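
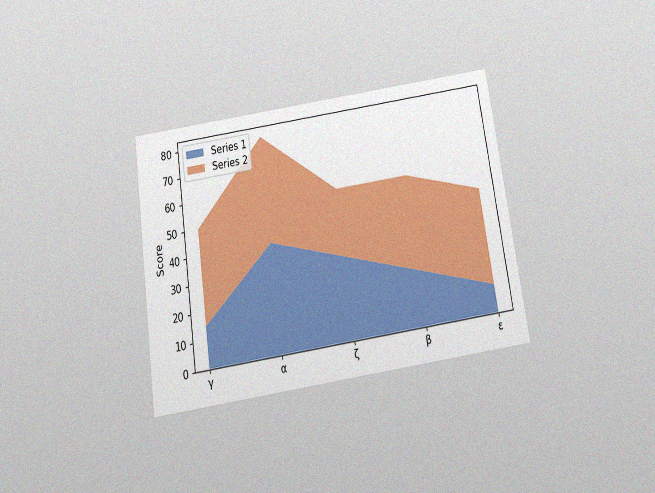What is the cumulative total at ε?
45

The chart is tilted about 8° counter-clockwise and viewed slightly from below, with some photo noise. The stacked total at ε reaches 45.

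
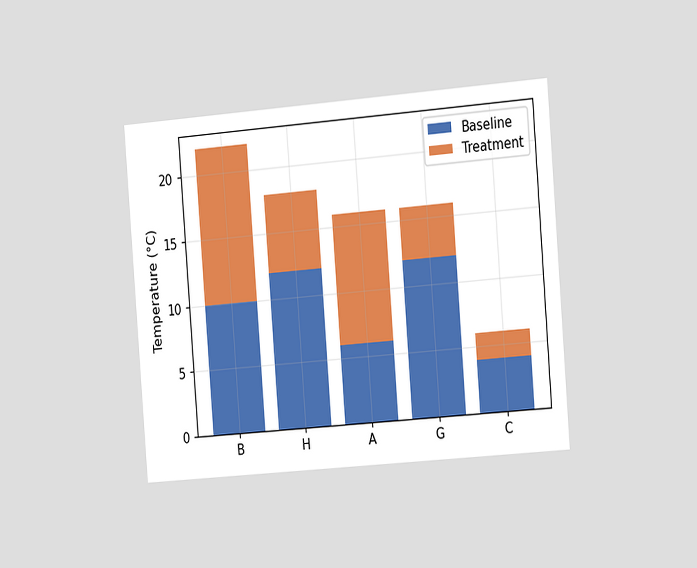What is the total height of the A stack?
The chart is tilted about 5° counter-clockwise and viewed slightly from the right. The A stack's top reaches 16°C on the y-axis.

16°C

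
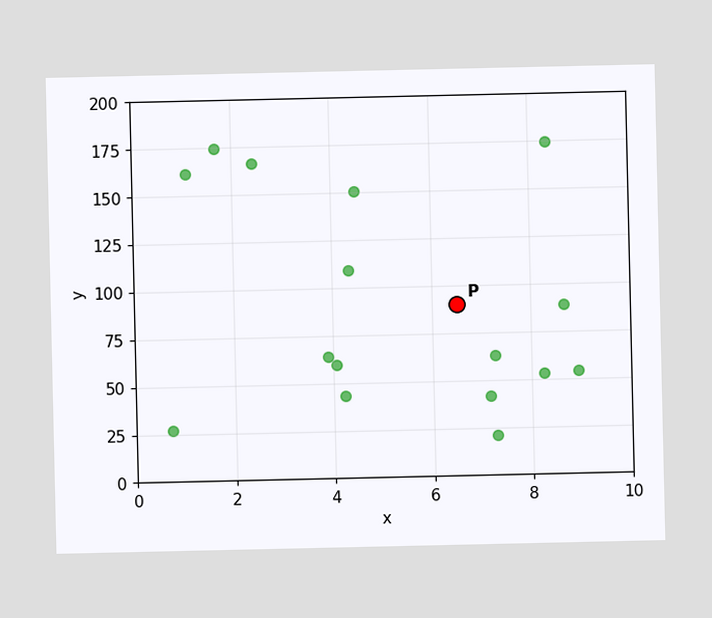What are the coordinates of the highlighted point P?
(6.5, 90)

Following the gridlines from P to each axis, P sits at (6.5, 90).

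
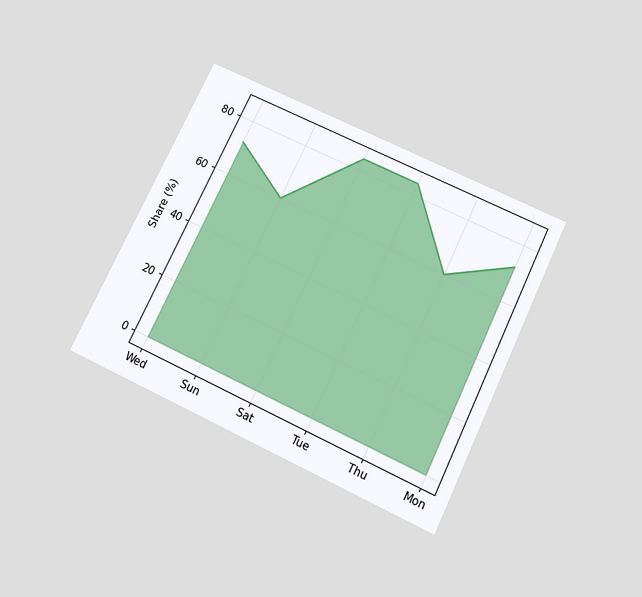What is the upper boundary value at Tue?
84%

The chart is tilted about 26° clockwise and viewed slightly from below. At Tue the upper boundary is at 84%.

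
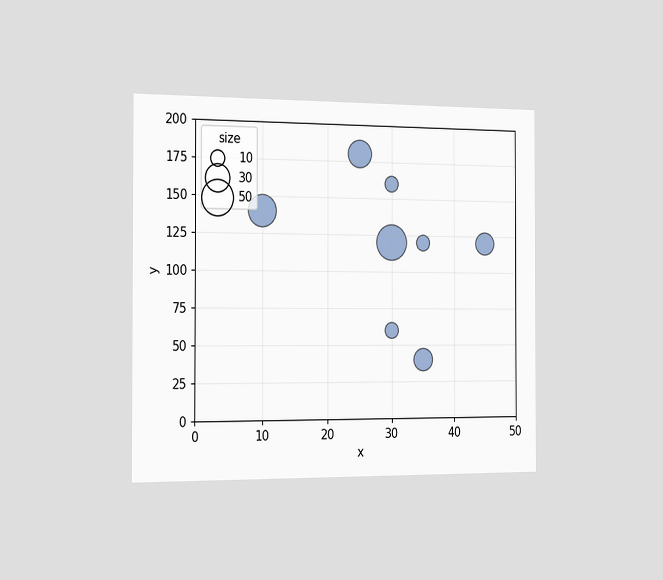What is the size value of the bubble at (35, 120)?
10

The chart is viewed slightly from the left. Matching the bubble at (35, 120) against the size legend gives 10.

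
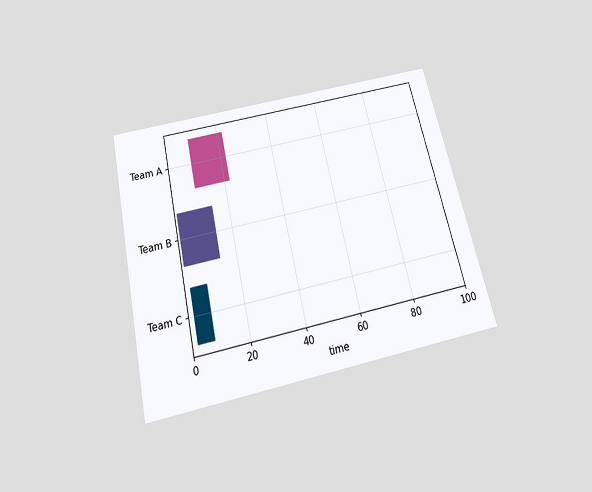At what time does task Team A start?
9

The chart is tilted about 13° counter-clockwise and viewed slightly from below. The Team A bar begins at t=9.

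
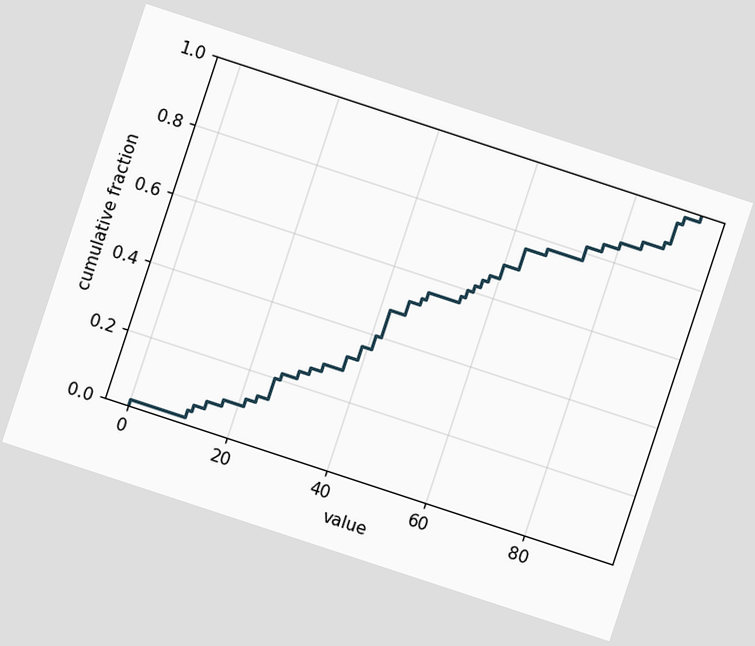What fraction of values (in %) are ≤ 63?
The chart is tilted about 18° clockwise. At x=63 the ECDF step is at 76%.

76%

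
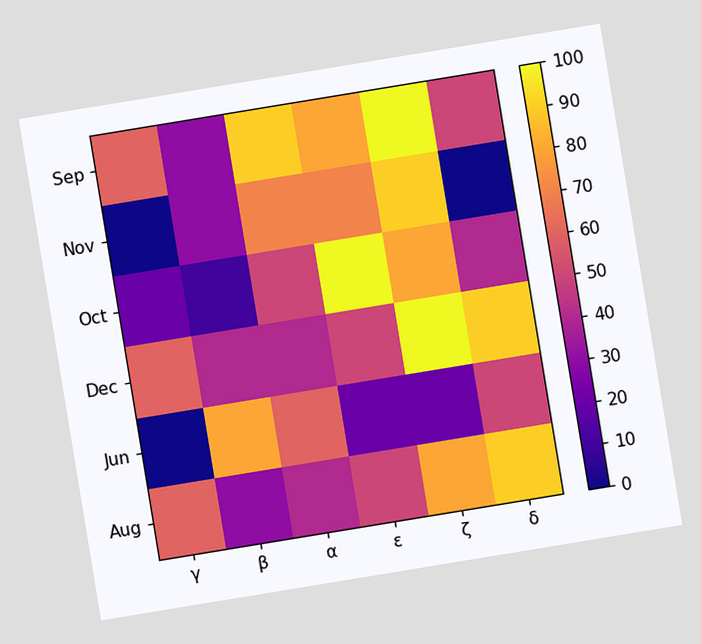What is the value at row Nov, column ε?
The chart is tilted about 9° counter-clockwise. Matching cell (Nov, ε) against the colorbar gives 70.

70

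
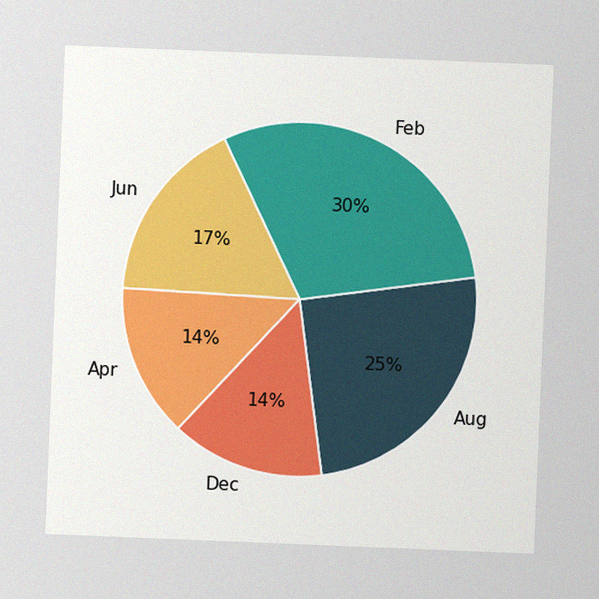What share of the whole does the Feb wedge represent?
30%

The chart is tilted about 2° clockwise, with some photo noise. The Feb slice takes up 30% of the pie.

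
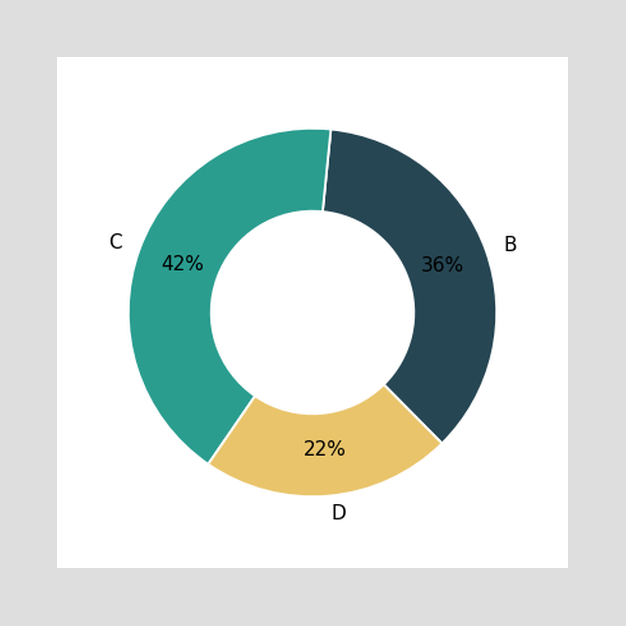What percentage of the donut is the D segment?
The D segment takes up 22% of the ring.

22%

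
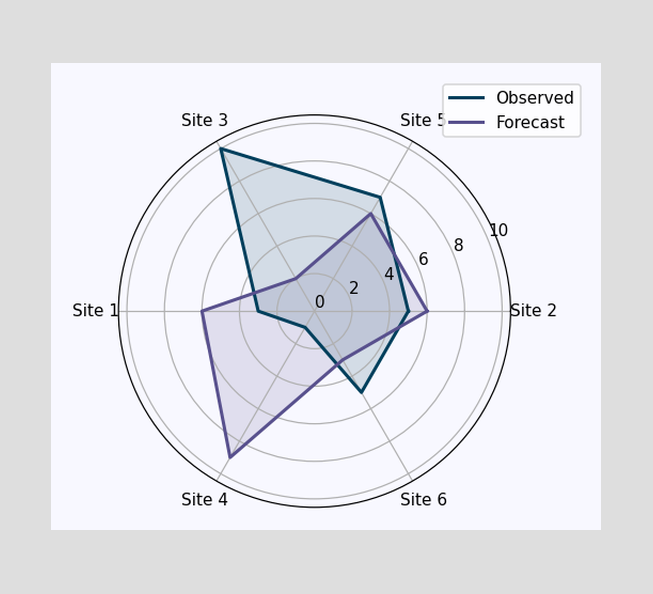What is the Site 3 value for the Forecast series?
2

On the Site 3 axis, Forecast reaches 2.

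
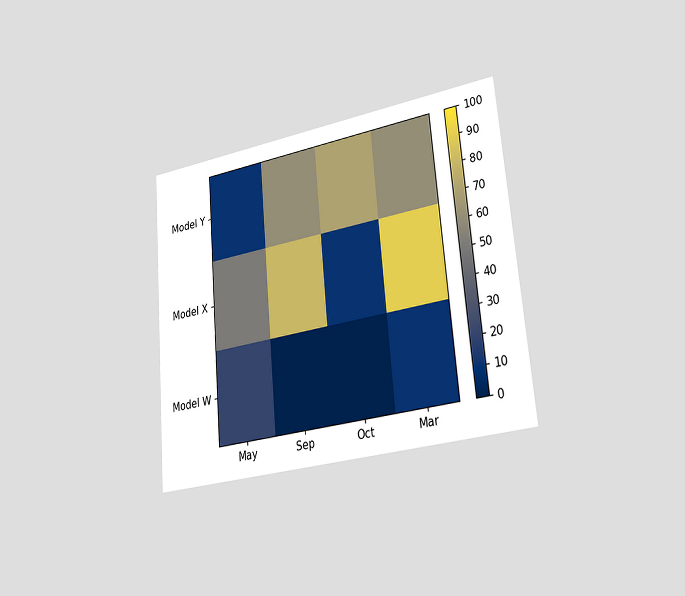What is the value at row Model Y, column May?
10

The chart is tilted about 5° counter-clockwise and viewed slightly from the right. Matching cell (Model Y, May) against the colorbar gives 10.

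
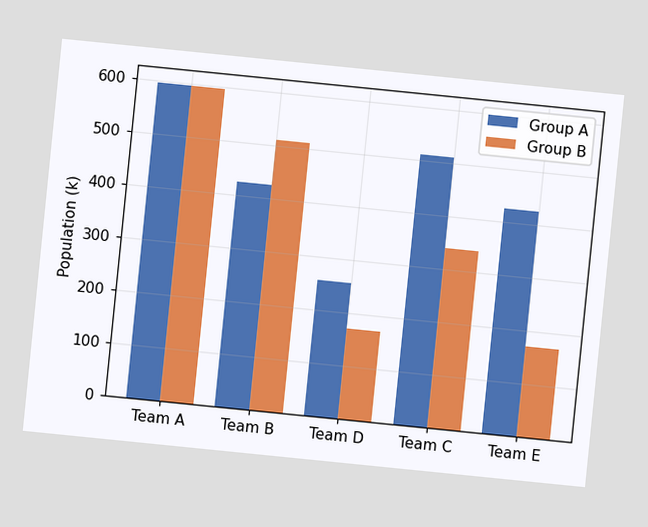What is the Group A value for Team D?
255k

The chart is tilted about 6° clockwise. The Group A bar at Team D reaches 255k on the y-axis.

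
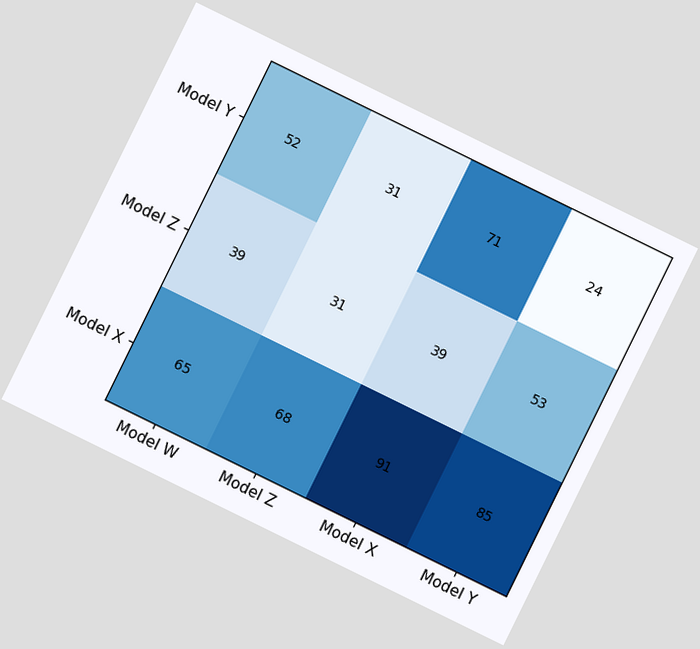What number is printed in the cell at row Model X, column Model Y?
85

The chart is tilted about 26° clockwise. The (Model X, Model Y) cell reads 85.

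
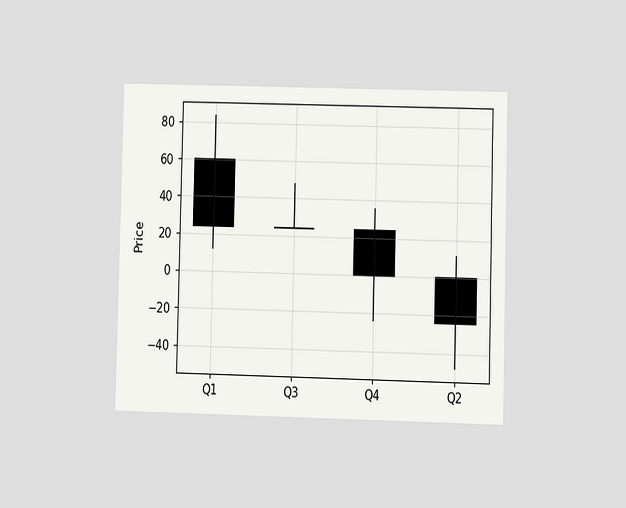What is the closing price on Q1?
24

The chart is viewed at a slight angle. The Q1 candle closes at 24.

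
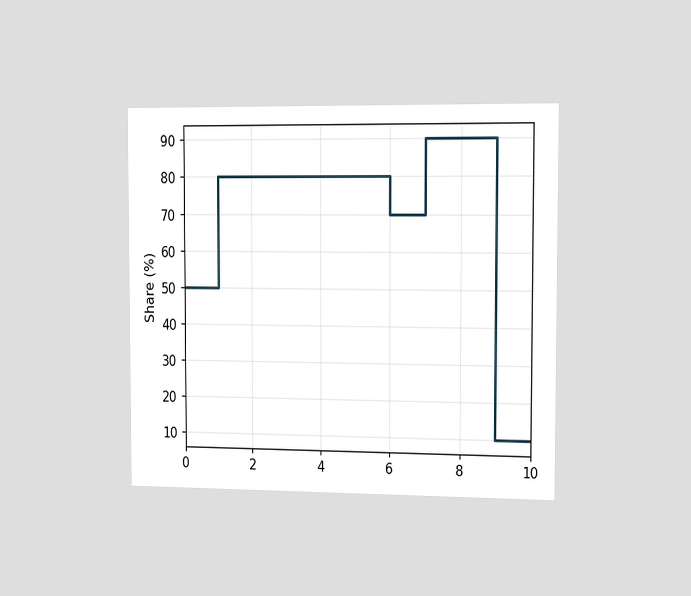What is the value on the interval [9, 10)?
10%

The chart is viewed slightly from the right. On [9, 10) the step sits at 10%.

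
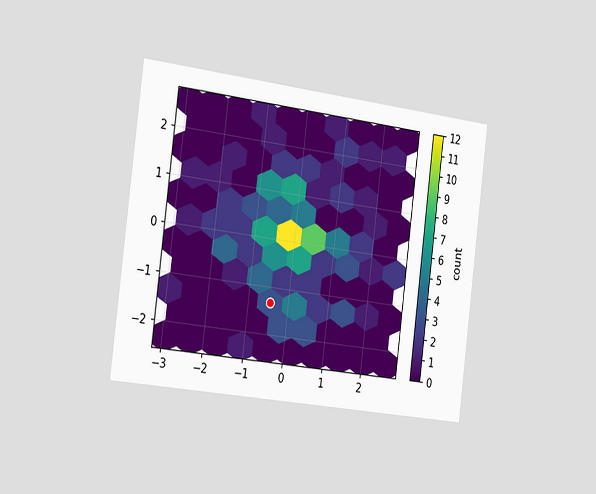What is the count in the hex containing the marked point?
3

The chart is tilted about 7° clockwise and viewed slightly from the left. The marked hex reads 3 on the colorbar.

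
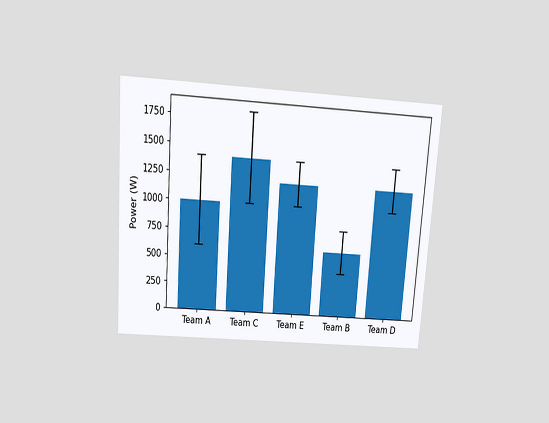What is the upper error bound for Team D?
The chart is tilted about 4° clockwise and viewed slightly from above. The Team D bar's upper whisker reaches 1400W.

1400W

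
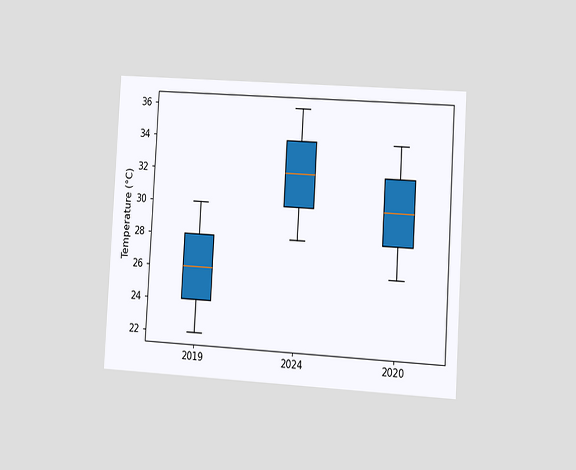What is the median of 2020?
30°C

The chart is tilted about 3° clockwise and viewed at a slight angle. The median line in the 2020 box sits at 30°C.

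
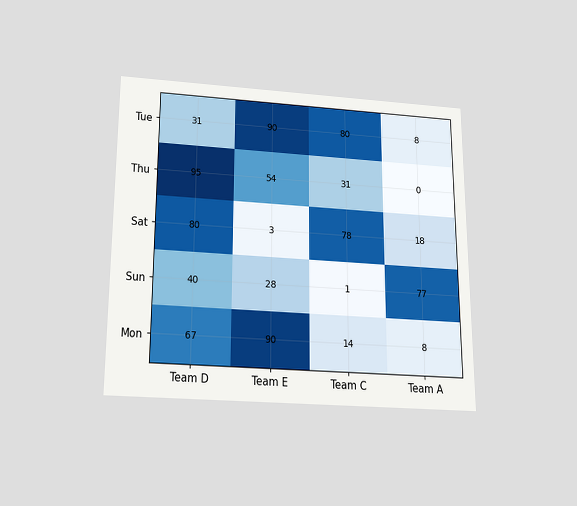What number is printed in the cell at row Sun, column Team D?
40

The chart is viewed slightly from below. The (Sun, Team D) cell reads 40.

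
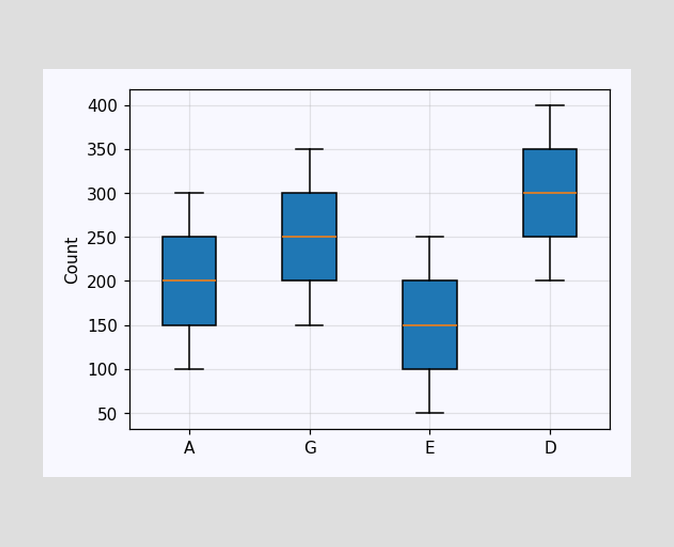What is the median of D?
The median line in the D box sits at 300.

300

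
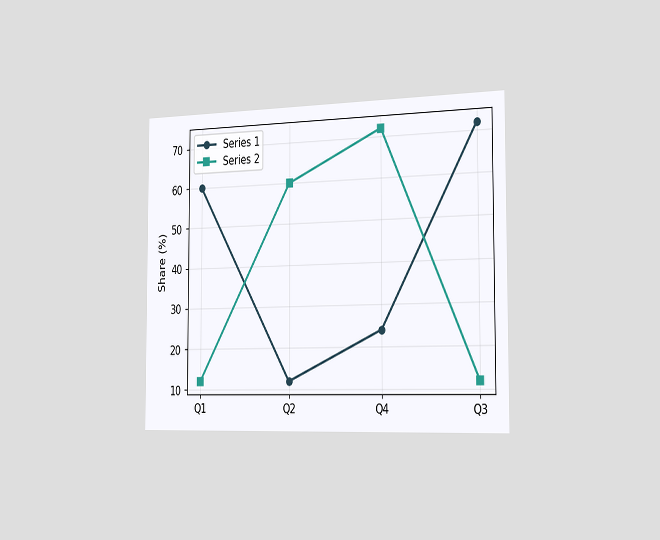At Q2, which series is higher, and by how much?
Series 2, by 48%

The chart is viewed slightly from the right. At Q2, Series 2 sits above the other line by 48%.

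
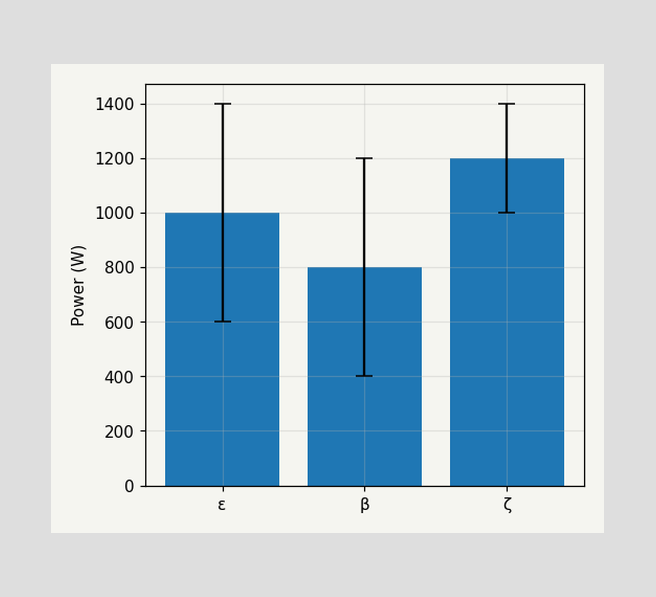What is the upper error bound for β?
1200W

The β bar's upper whisker reaches 1200W.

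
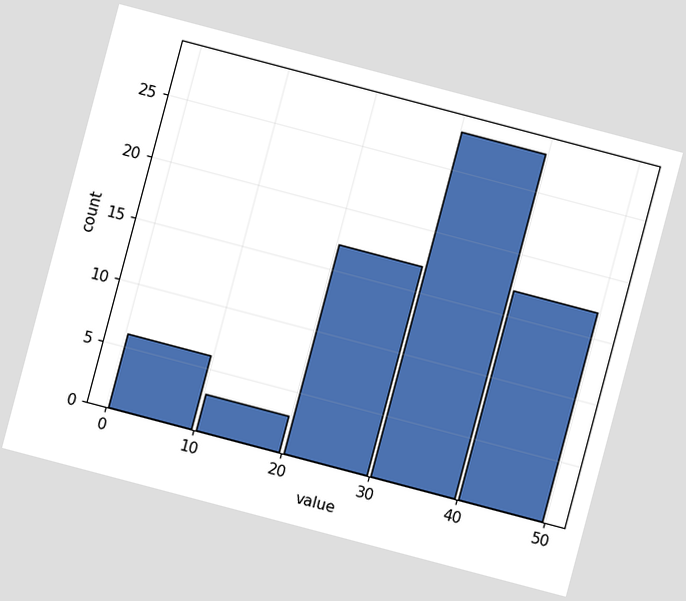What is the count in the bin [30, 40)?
28

The chart is tilted about 15° clockwise. The [30, 40) bin has height 28.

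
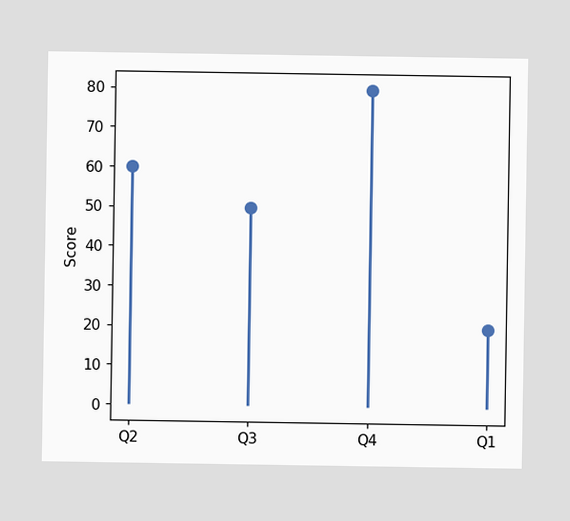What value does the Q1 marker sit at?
The Q1 marker sits at 20.

20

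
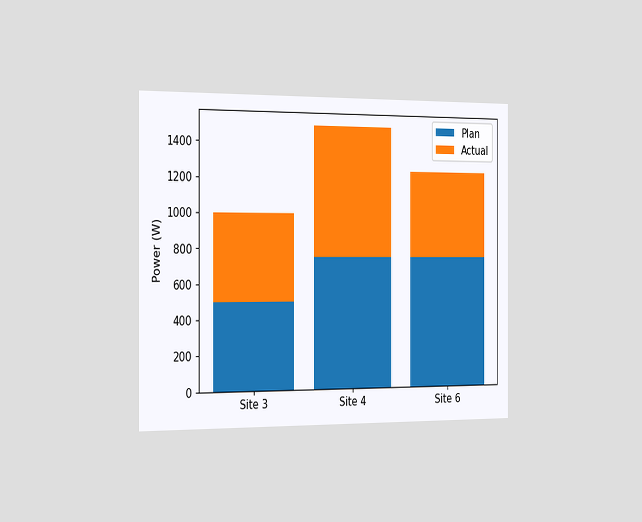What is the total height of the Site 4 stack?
The chart is viewed slightly from the left. The Site 4 stack's top reaches 1500W on the y-axis.

1500W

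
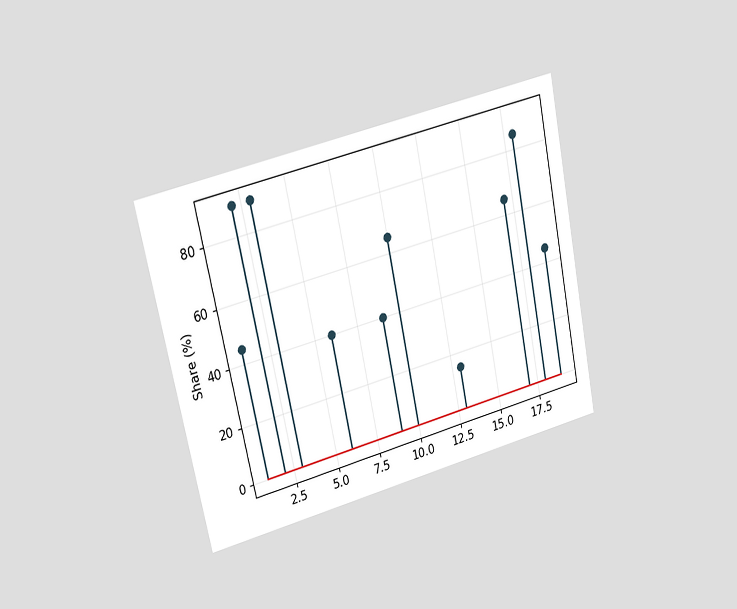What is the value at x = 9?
The chart is tilted about 12° counter-clockwise and viewed at a slight angle. The stem at x=9 reaches 40%.

40%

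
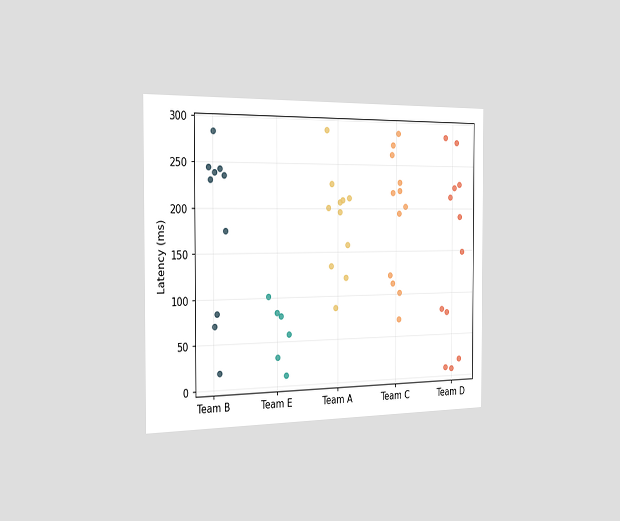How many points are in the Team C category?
The chart is viewed slightly from the left. Counting the markers in the Team C column gives 12.

12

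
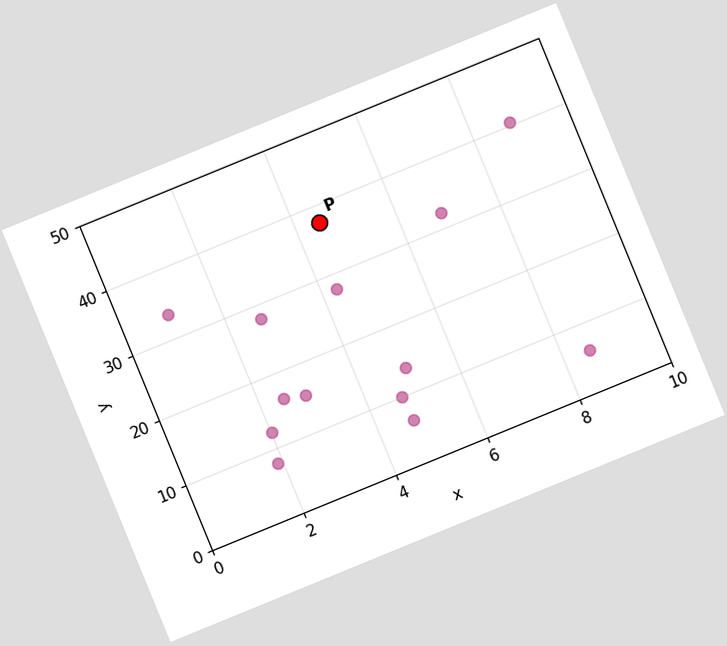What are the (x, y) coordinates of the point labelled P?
(4.5, 37.5)

The chart is tilted about 22° counter-clockwise. Following the gridlines from P to each axis, P sits at (4.5, 37.5).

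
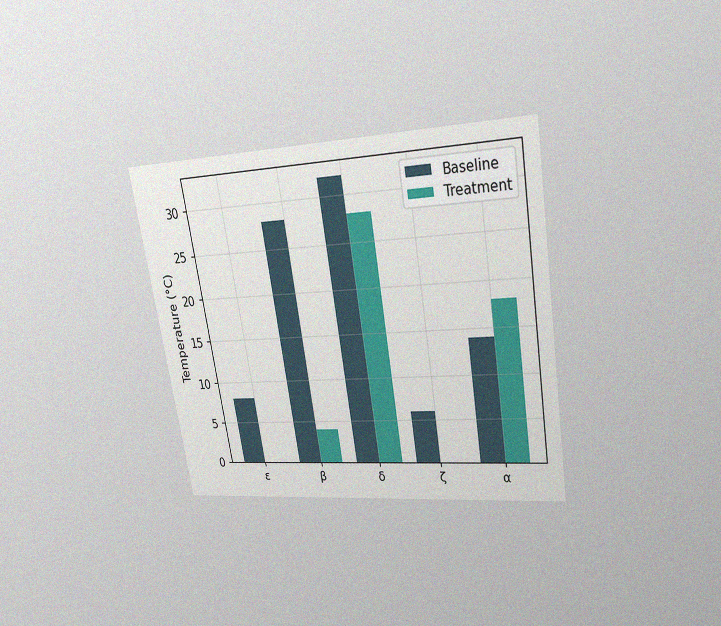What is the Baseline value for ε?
The chart is tilted about 9° counter-clockwise and viewed at a slight angle, with some photo noise. The Baseline bar at ε reaches 8°C on the y-axis.

8°C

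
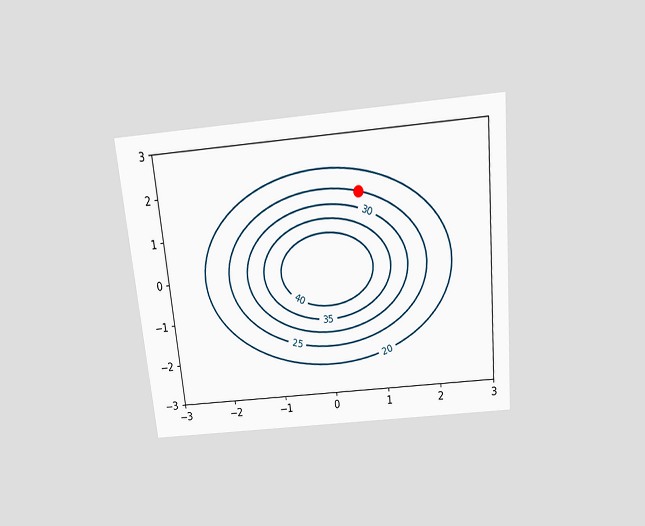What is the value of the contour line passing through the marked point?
25

The chart is tilted about 6° counter-clockwise and viewed slightly from above. The marked point sits on the contour labelled 25.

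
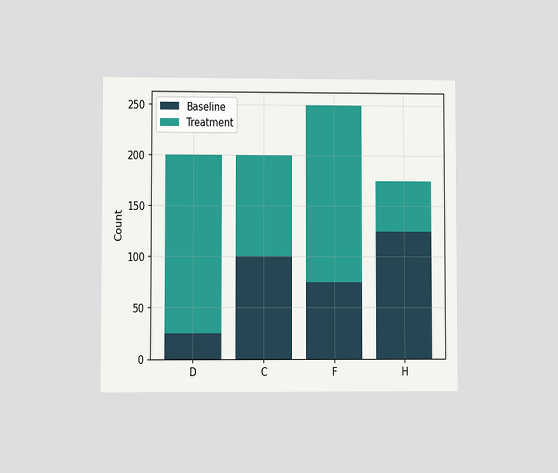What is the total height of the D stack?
200

The chart is viewed at a slight angle. The D stack's top reaches 200 on the y-axis.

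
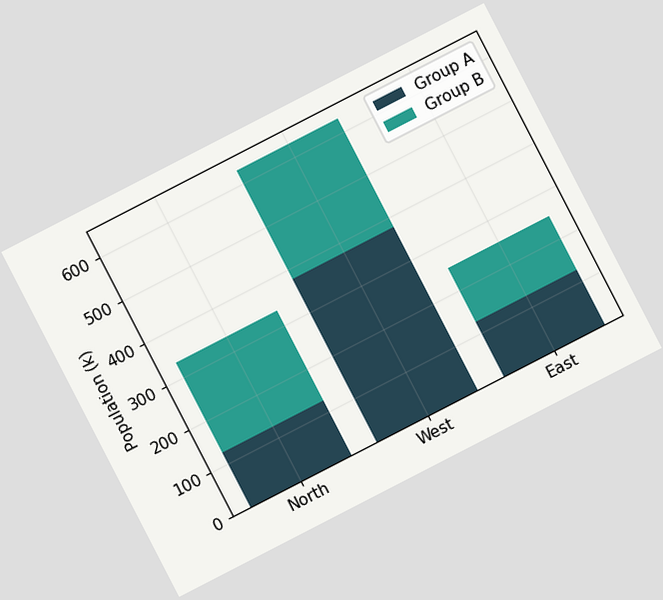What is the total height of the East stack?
The chart is tilted about 27° counter-clockwise. The East stack's top reaches 252k on the y-axis.

252k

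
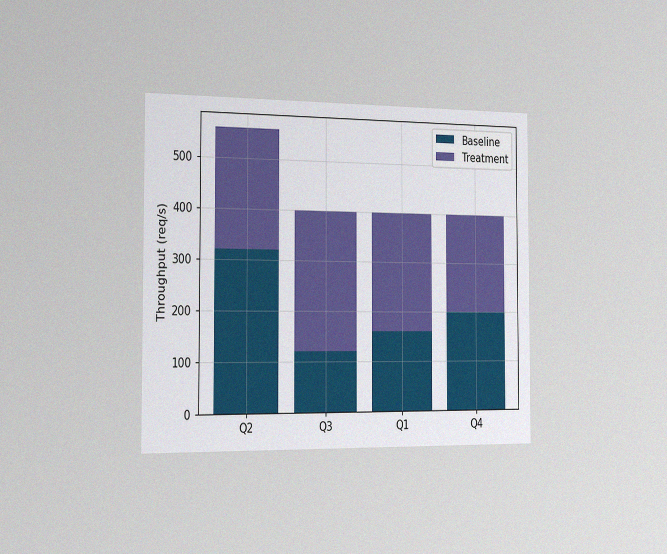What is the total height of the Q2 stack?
560req/s

The chart is viewed slightly from the left, with some photo noise. The Q2 stack's top reaches 560req/s on the y-axis.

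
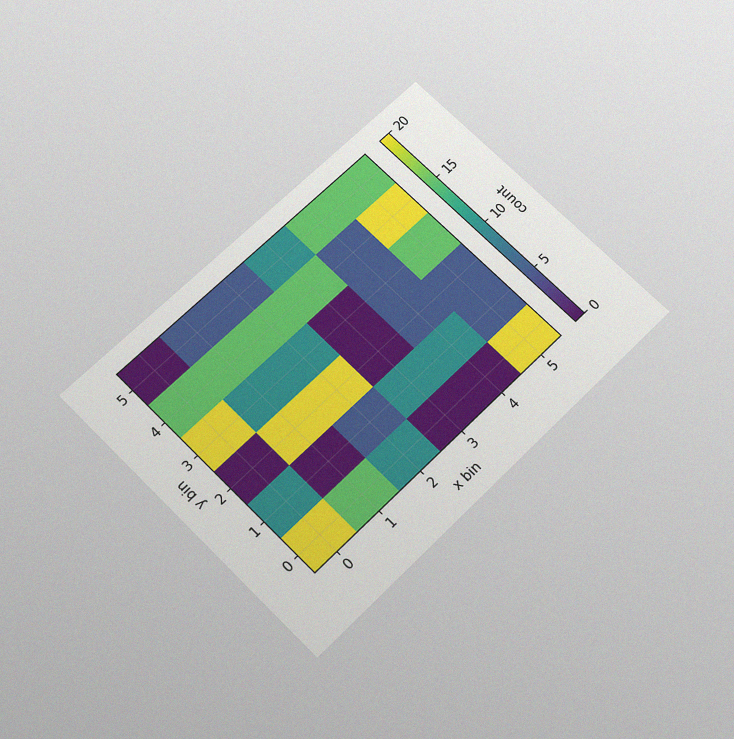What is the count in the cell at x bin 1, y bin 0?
15

The chart is tilted about 45° counter-clockwise and viewed slightly from below, with some photo noise. Matching the cell (1, 0) against the colorbar gives 15.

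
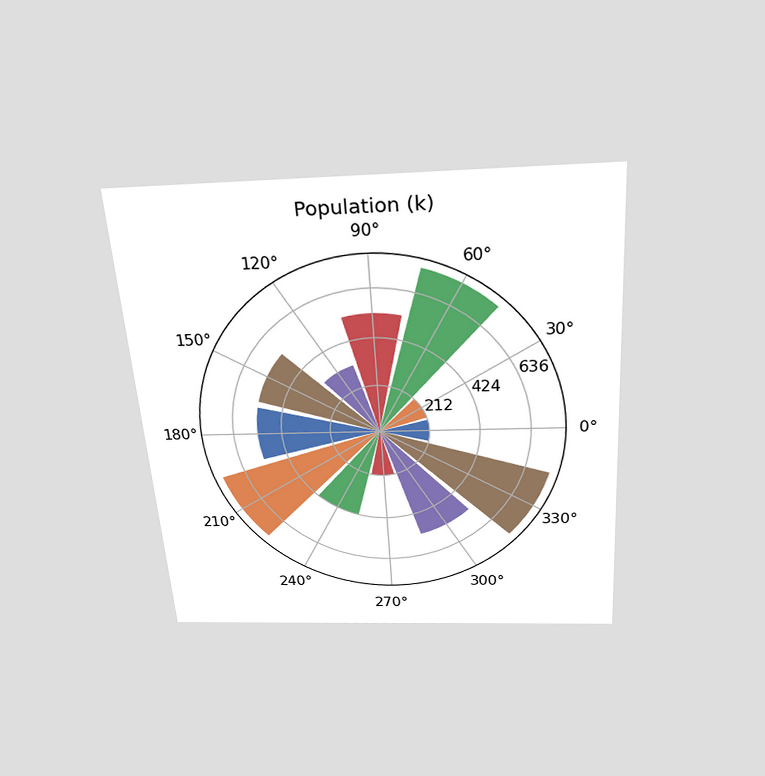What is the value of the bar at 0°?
The chart is tilted about 4° counter-clockwise and viewed slightly from above. The bar at 0° reaches 212k on the radial axis.

212k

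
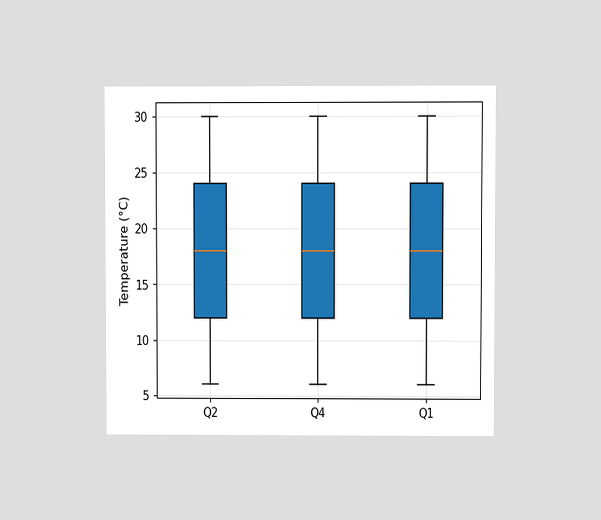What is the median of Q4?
18°C

The chart is viewed at a slight angle. The median line in the Q4 box sits at 18°C.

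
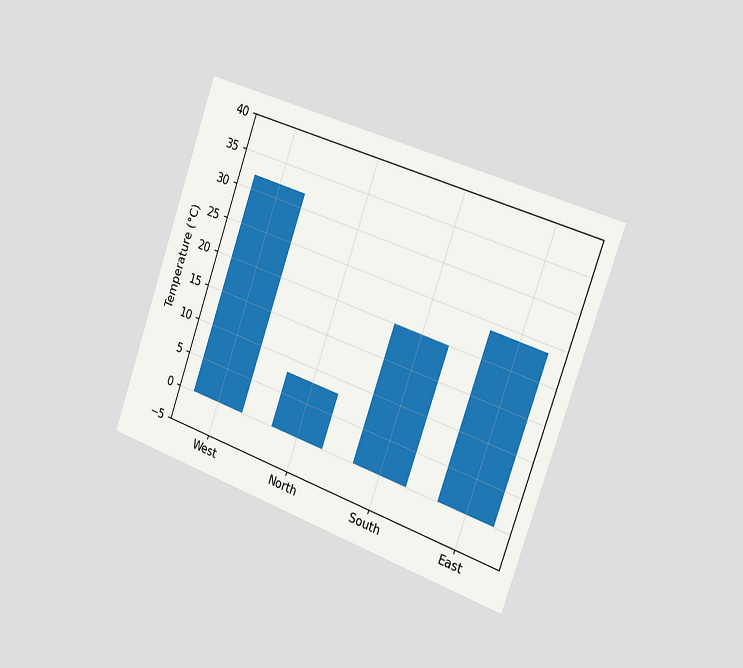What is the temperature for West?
32°C

The chart is tilted about 19° clockwise and viewed slightly from the right. Reading along the chart's y-axis, the West bar reaches 32°C.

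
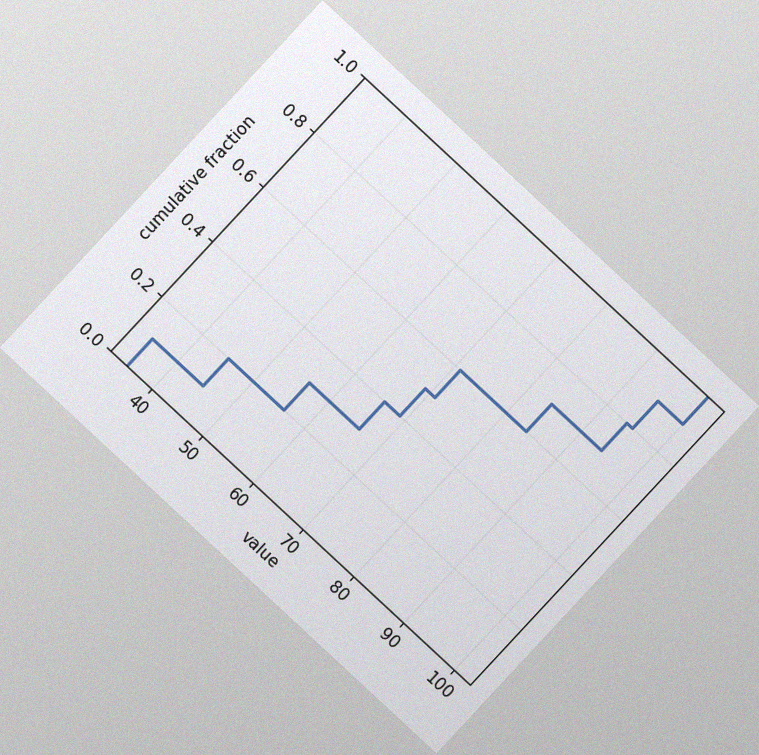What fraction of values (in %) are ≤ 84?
70%

The chart is tilted about 43° clockwise, with some photo noise. At x=84 the ECDF step is at 70%.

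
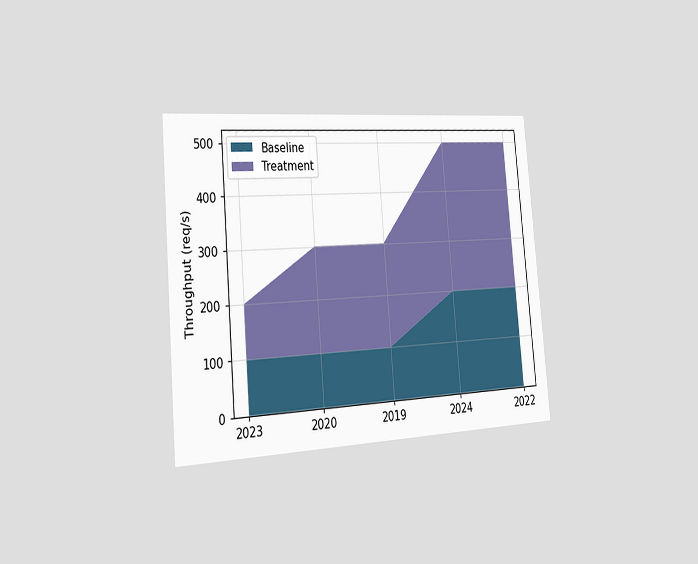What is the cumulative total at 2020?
300req/s

The chart is tilted about 5° counter-clockwise and viewed slightly from the left. The stacked total at 2020 reaches 300req/s.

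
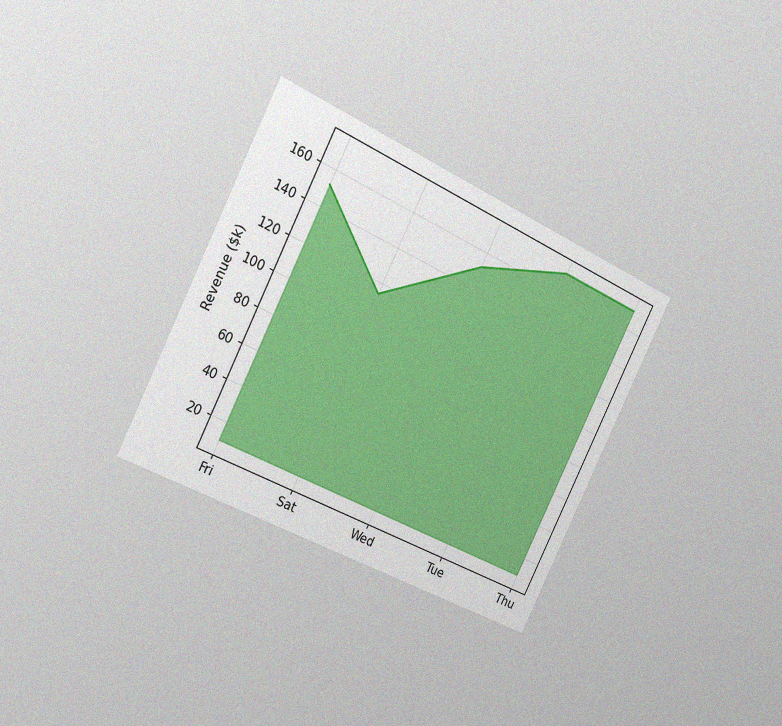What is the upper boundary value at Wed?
The chart is tilted about 27° clockwise and viewed slightly from the left, with some photo noise. At Wed the upper boundary is at $152k.

$152k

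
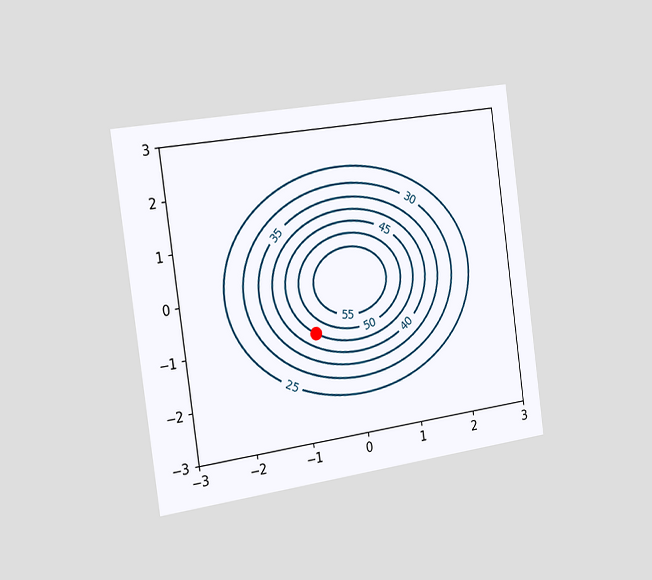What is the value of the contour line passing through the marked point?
The chart is tilted about 8° counter-clockwise and viewed slightly from the left. The marked point sits on the contour labelled 45.

45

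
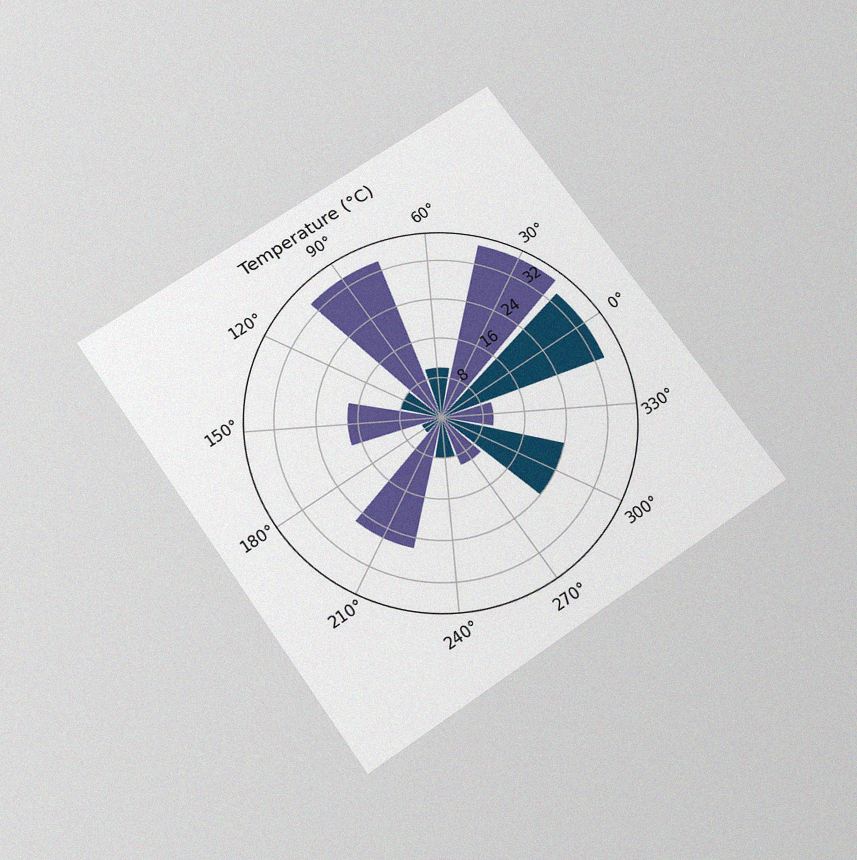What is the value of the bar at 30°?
36°C

The chart is tilted about 35° counter-clockwise and viewed slightly from below, with some photo noise. The bar at 30° reaches 36°C on the radial axis.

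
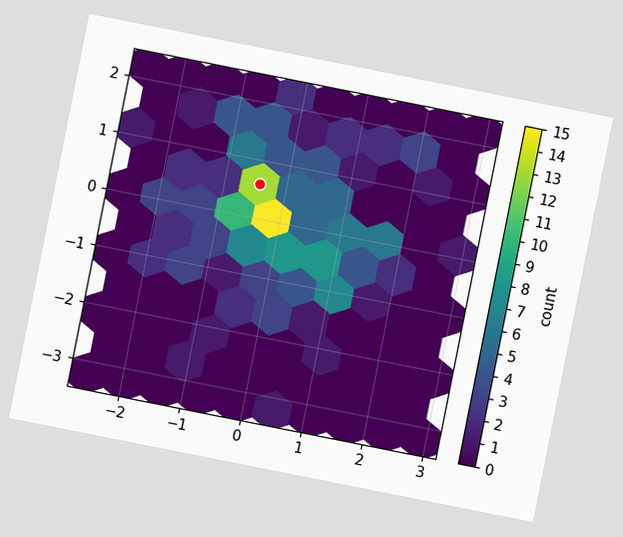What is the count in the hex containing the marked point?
13

The chart is tilted about 11° clockwise. The marked hex reads 13 on the colorbar.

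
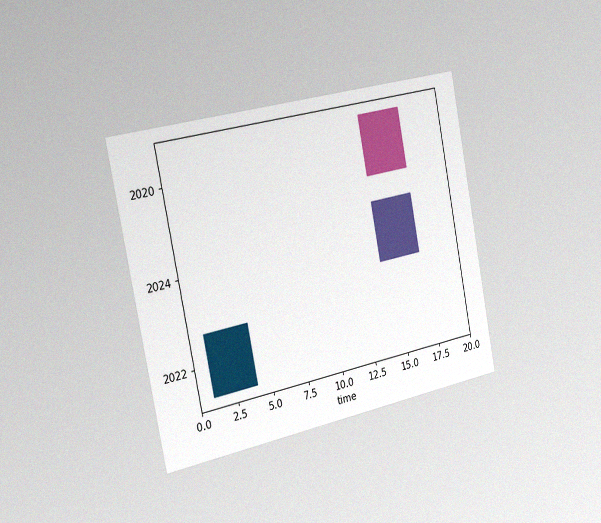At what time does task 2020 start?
The chart is tilted about 11° counter-clockwise and viewed slightly from the left, with some photo noise. The 2020 bar begins at t=14.

14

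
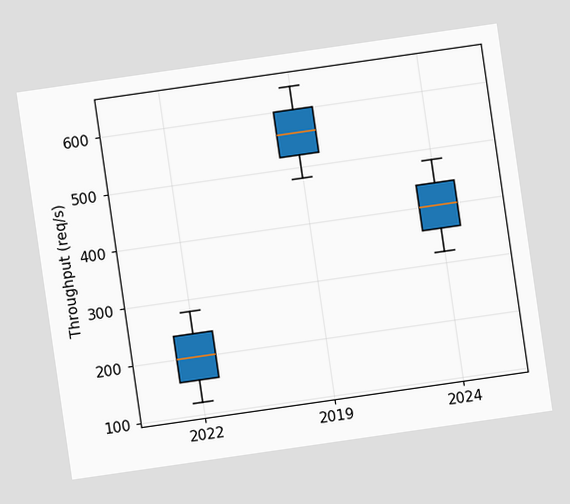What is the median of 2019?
560req/s

The chart is tilted about 8° counter-clockwise. The median line in the 2019 box sits at 560req/s.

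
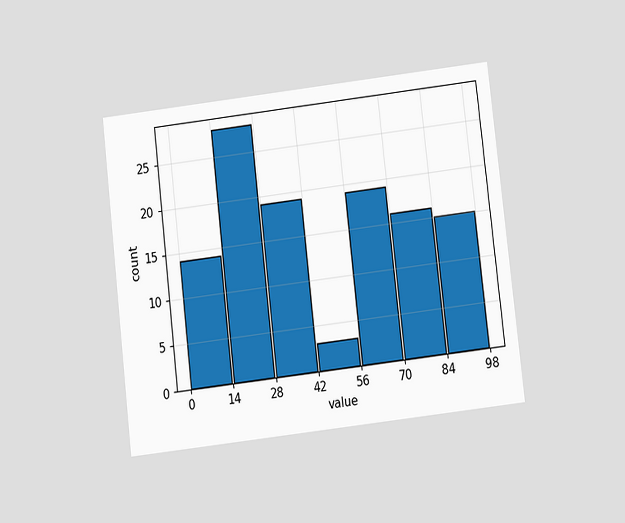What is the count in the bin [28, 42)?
The chart is tilted about 7° counter-clockwise and viewed slightly from below. The [28, 42) bin has height 19.

19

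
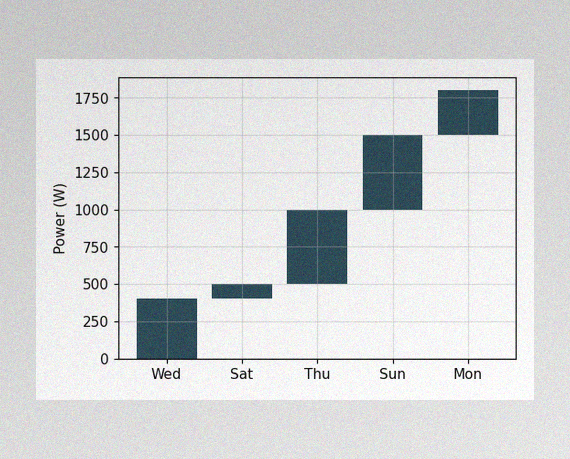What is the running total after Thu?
1000W

The image has some photo noise and uneven lighting. After Thu the running total reaches 1000W.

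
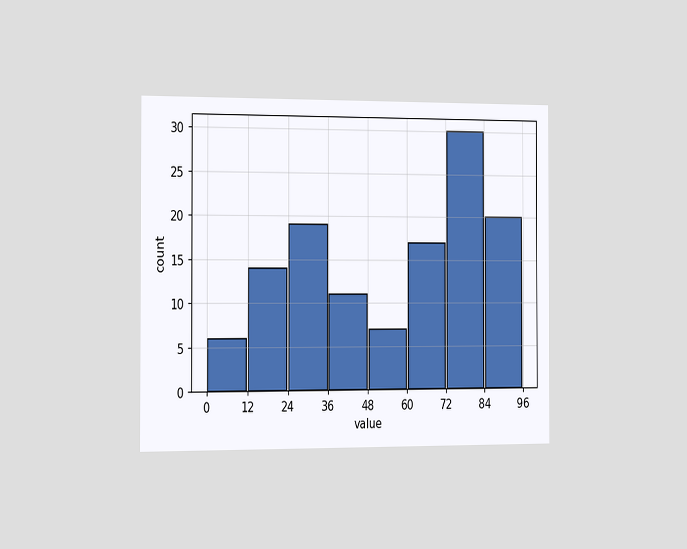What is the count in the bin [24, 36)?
The chart is viewed slightly from the left. The [24, 36) bin has height 19.

19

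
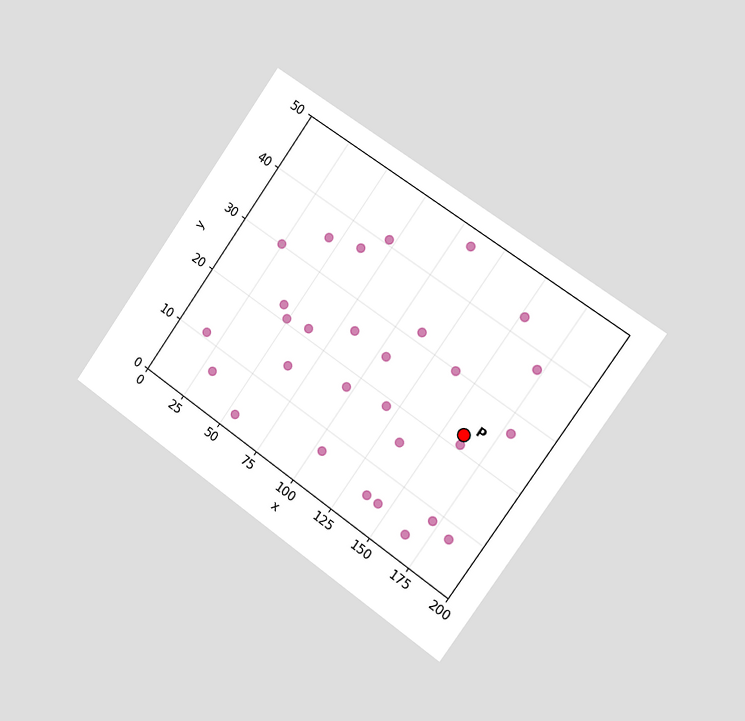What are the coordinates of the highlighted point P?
(160, 22.5)

The chart is tilted about 35° clockwise and viewed slightly from the right. Following the gridlines from P to each axis, P sits at (160, 22.5).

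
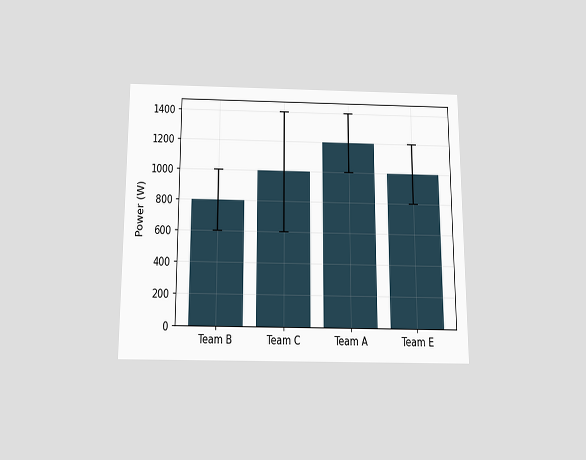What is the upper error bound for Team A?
1400W

The chart is viewed slightly from below. The Team A bar's upper whisker reaches 1400W.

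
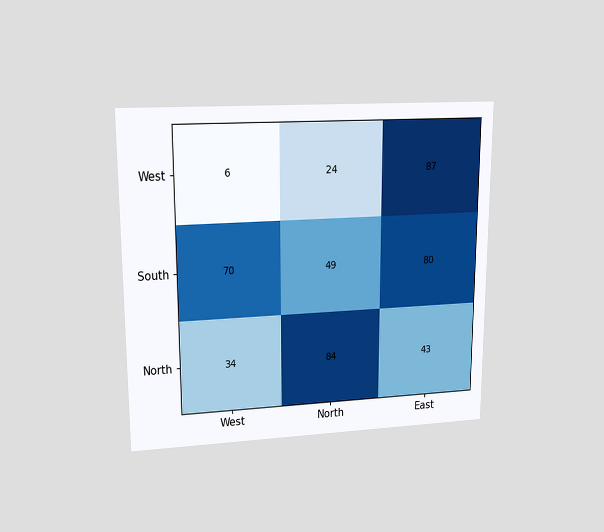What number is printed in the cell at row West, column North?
24

The chart is viewed at a slight angle. The (West, North) cell reads 24.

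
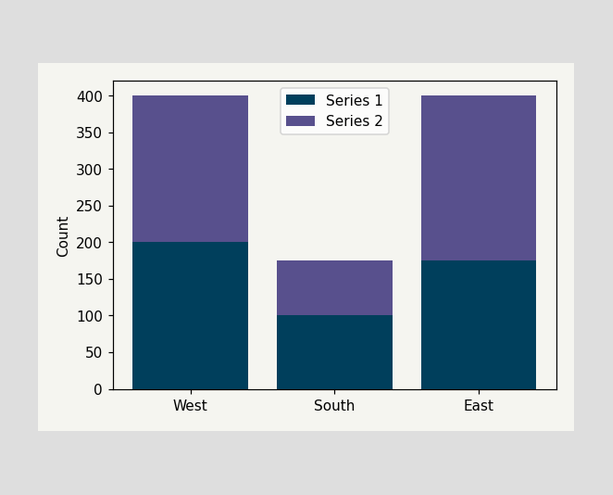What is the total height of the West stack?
The West stack's top reaches 400 on the y-axis.

400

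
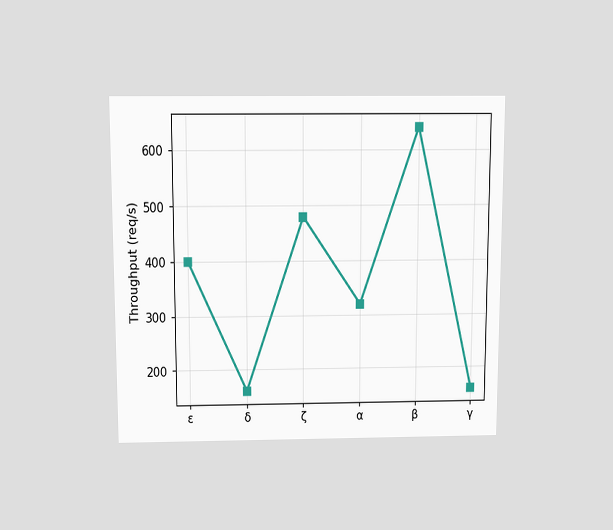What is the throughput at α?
320req/s

The chart is viewed slightly from above. At α, the line is at 320req/s.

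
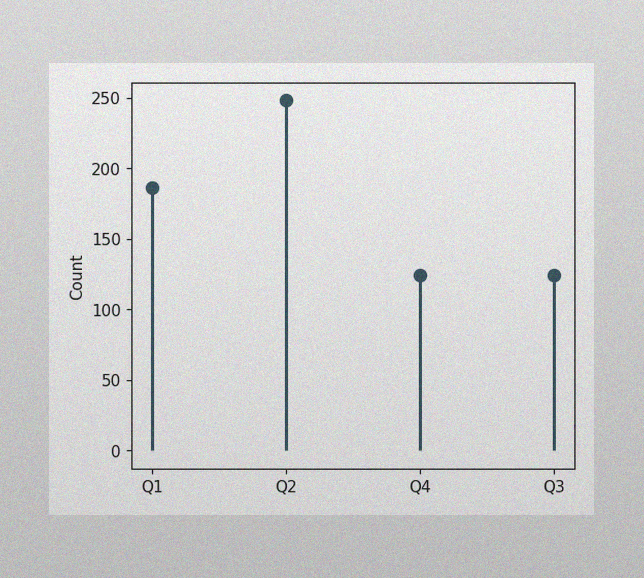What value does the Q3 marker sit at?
The image has some photo noise and uneven lighting. The Q3 marker sits at 124.

124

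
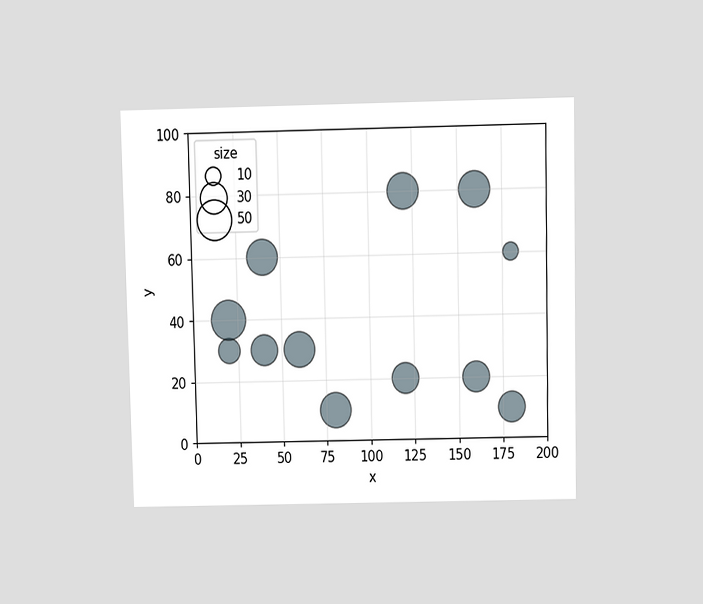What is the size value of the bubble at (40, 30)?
The chart is viewed slightly from above. Matching the bubble at (40, 30) against the size legend gives 30.

30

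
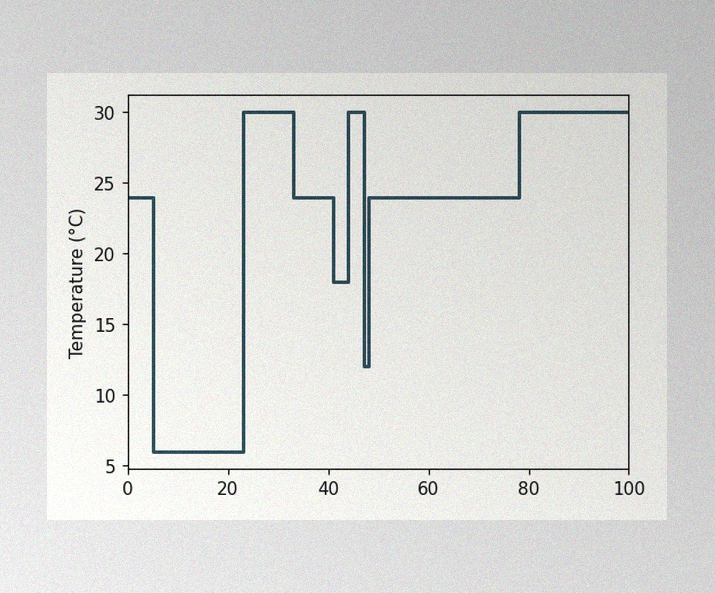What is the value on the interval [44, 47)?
30°C

The image has some photo noise and uneven lighting. On [44, 47) the step sits at 30°C.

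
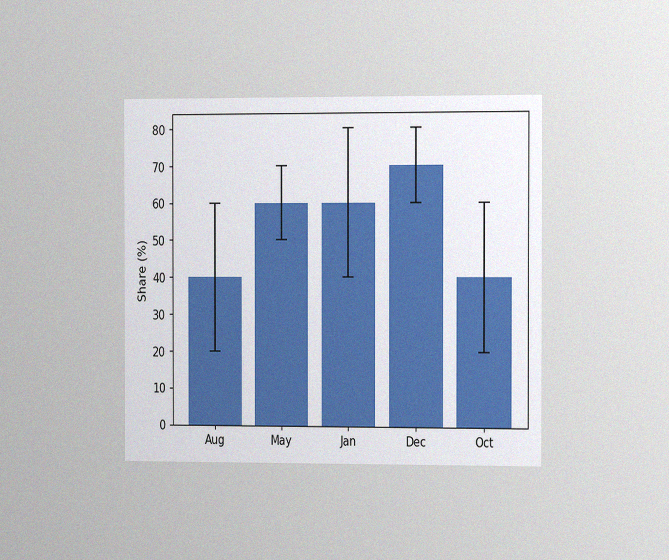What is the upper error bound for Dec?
The chart is viewed slightly from the right, with some photo noise. The Dec bar's upper whisker reaches 80%.

80%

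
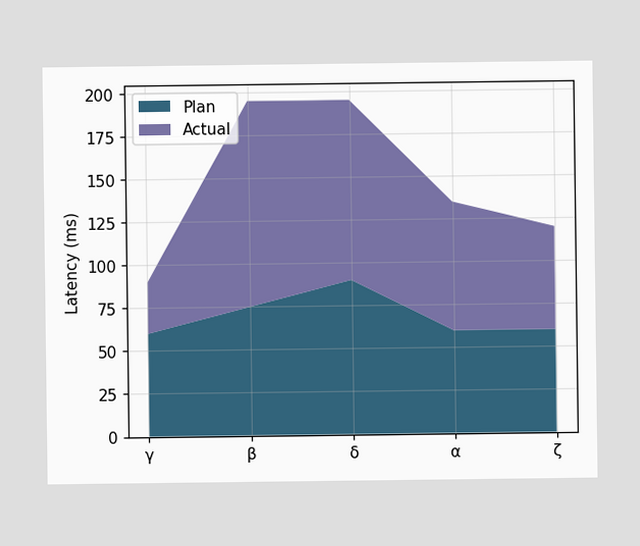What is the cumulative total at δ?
195ms

The stacked total at δ reaches 195ms.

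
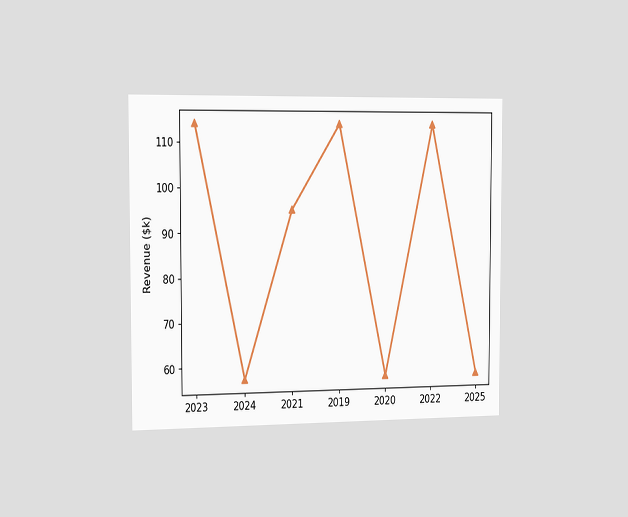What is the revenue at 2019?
The chart is viewed slightly from the left. At 2019, the line is at $114k.

$114k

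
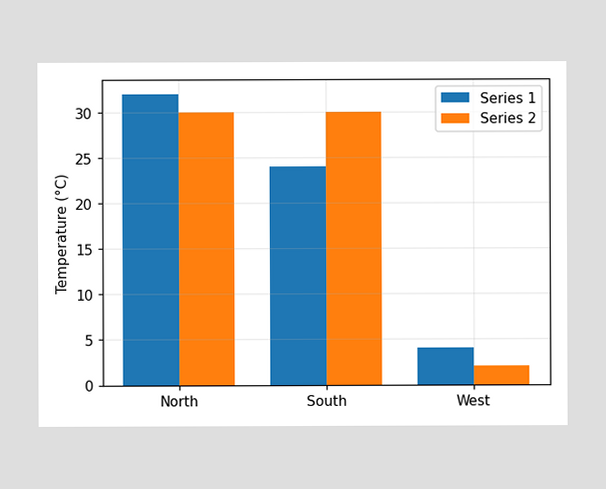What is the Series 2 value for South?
30°C

The Series 2 bar at South reaches 30°C on the y-axis.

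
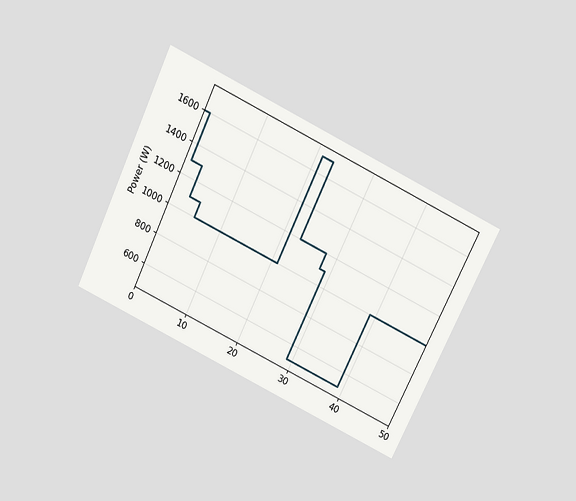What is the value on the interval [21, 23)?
The chart is tilted about 25° clockwise and viewed slightly from above. On [21, 23) the step sits at 1700W.

1700W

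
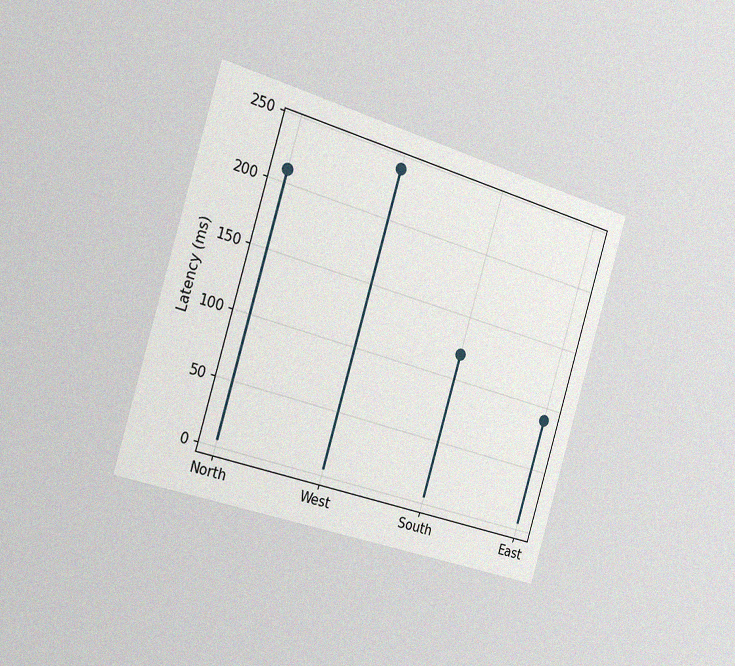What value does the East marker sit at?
The chart is tilted about 17° clockwise and viewed slightly from the left, with some photo noise. The East marker sits at 90ms.

90ms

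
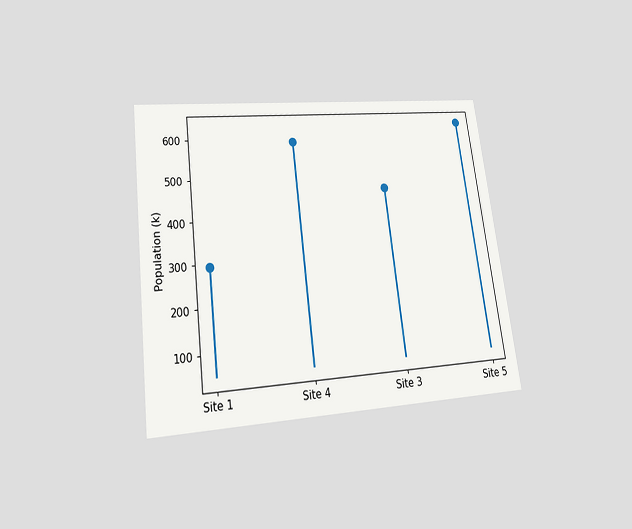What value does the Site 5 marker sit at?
630k

The chart is tilted about 7° counter-clockwise and viewed slightly from below. The Site 5 marker sits at 630k.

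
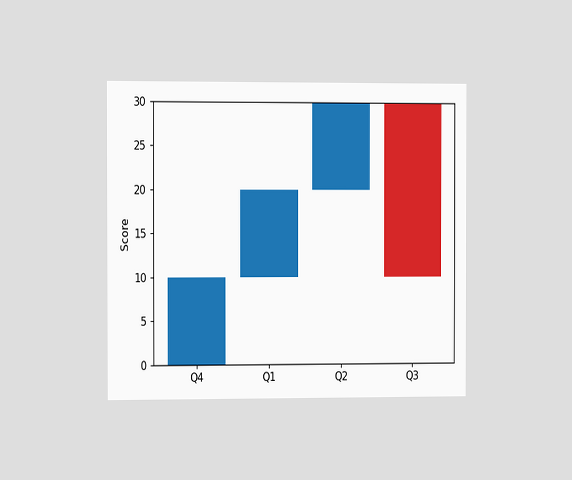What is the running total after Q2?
30

The chart is viewed slightly from the left. After Q2 the running total reaches 30.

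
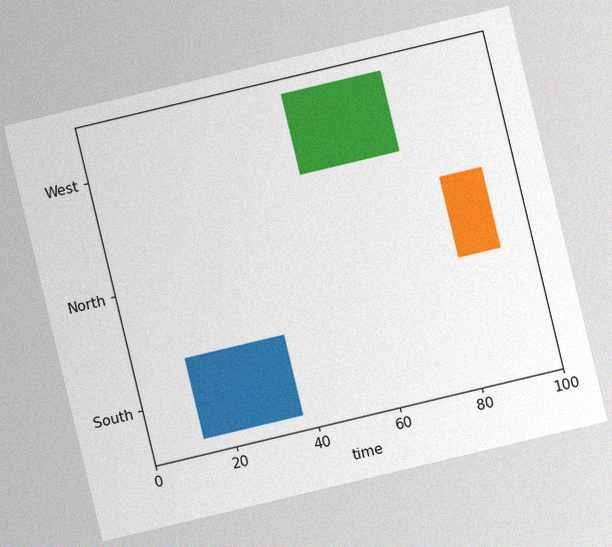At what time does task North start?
The chart is tilted about 13° counter-clockwise, with some photo noise. The North bar begins at t=82.

82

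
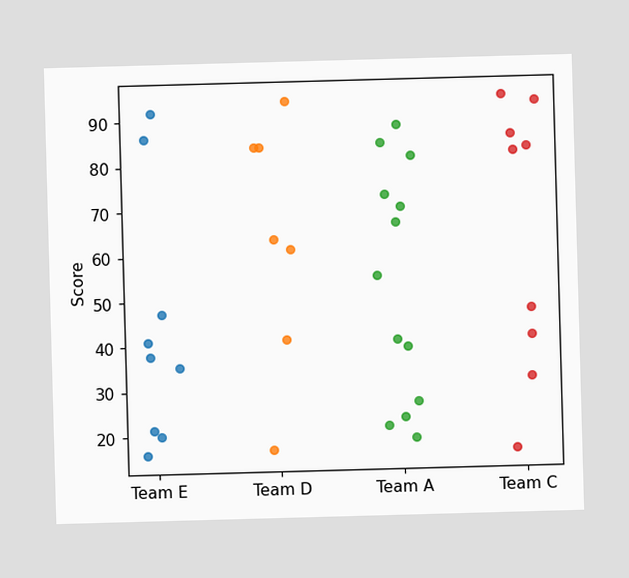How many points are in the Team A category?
13

Counting the markers in the Team A column gives 13.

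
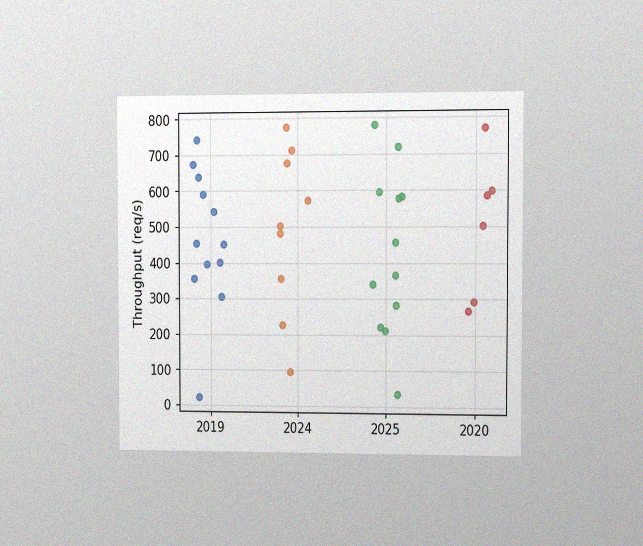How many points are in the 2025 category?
12

The chart is viewed at a slight angle, with some photo noise. Counting the markers in the 2025 column gives 12.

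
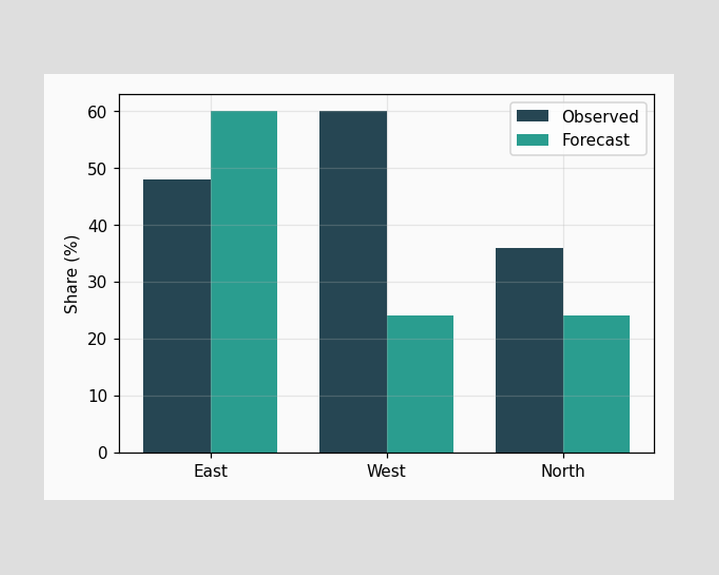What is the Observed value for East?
48%

The Observed bar at East reaches 48% on the y-axis.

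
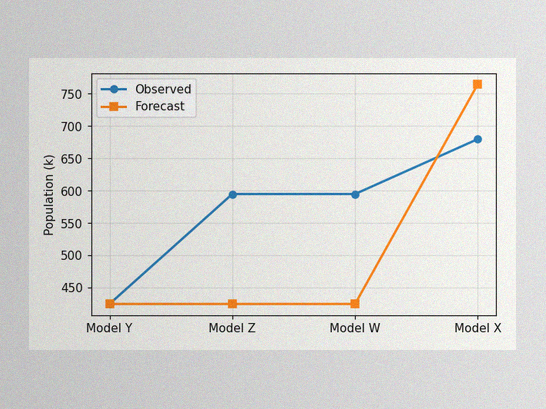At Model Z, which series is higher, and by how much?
Observed, by 170k

The image has some photo noise and uneven lighting. At Model Z, Observed sits above the other line by 170k.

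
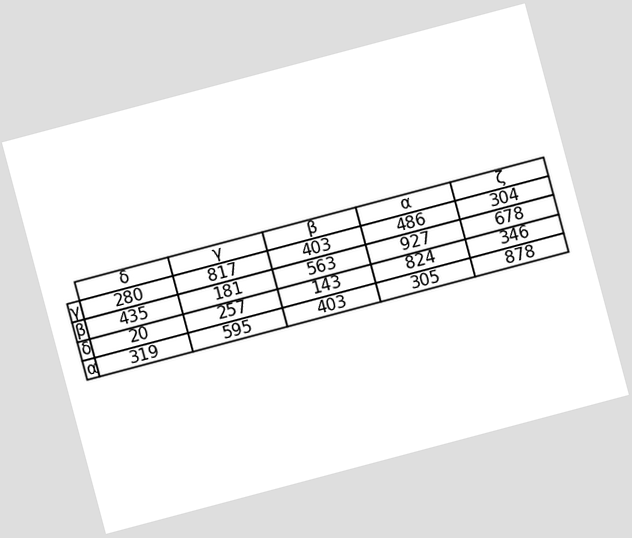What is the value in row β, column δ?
435

The chart is tilted about 15° counter-clockwise. The (β, δ) cell reads 435.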